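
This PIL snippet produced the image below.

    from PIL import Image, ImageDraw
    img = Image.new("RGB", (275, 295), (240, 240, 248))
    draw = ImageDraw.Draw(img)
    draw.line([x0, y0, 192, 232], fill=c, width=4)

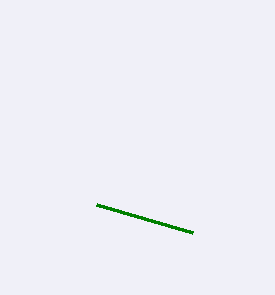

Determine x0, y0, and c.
x0 = 96
y0 = 204
c = 'green'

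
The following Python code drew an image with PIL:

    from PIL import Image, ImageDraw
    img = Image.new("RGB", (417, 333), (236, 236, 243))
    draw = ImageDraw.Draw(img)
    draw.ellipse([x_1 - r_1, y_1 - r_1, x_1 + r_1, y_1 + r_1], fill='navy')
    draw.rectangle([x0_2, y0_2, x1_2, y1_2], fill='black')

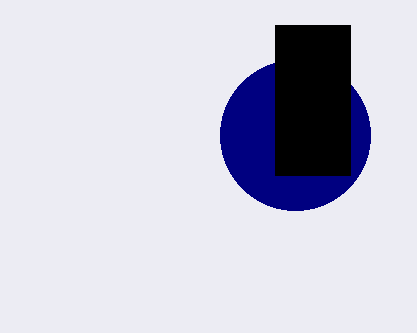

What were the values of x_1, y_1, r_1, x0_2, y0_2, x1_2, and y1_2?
x_1 = 295, y_1 = 135, r_1 = 75, x0_2 = 275, y0_2 = 25, x1_2 = 350, y1_2 = 175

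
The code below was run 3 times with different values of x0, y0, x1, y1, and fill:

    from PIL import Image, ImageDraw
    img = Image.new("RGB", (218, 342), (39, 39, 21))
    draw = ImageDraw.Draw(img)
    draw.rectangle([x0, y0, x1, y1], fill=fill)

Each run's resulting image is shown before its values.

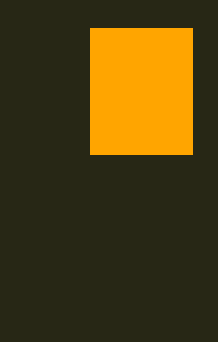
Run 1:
x0 = 90, y0 = 28, x1 = 192, y1 = 154, fill = 'orange'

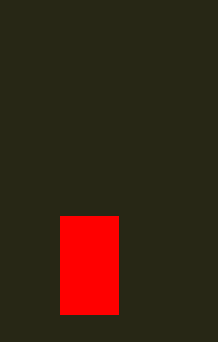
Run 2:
x0 = 60, y0 = 216, x1 = 118, y1 = 314, fill = 'red'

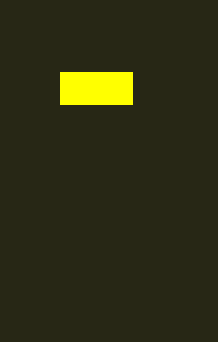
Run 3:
x0 = 60
y0 = 72
x1 = 132
y1 = 104
fill = 'yellow'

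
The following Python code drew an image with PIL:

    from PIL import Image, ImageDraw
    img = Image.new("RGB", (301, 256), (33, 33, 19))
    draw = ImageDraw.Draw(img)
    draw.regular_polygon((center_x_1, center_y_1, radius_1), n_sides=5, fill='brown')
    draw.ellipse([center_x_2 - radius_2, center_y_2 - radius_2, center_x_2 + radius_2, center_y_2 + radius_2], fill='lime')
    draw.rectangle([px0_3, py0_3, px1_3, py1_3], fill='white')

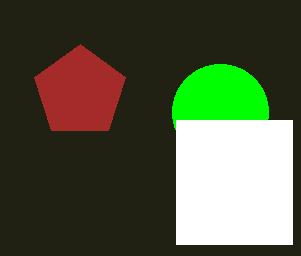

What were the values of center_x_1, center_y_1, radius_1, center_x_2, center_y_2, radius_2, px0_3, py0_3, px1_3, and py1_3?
center_x_1 = 80; center_y_1 = 92; radius_1 = 48; center_x_2 = 220; center_y_2 = 112; radius_2 = 48; px0_3 = 176; py0_3 = 120; px1_3 = 292; py1_3 = 244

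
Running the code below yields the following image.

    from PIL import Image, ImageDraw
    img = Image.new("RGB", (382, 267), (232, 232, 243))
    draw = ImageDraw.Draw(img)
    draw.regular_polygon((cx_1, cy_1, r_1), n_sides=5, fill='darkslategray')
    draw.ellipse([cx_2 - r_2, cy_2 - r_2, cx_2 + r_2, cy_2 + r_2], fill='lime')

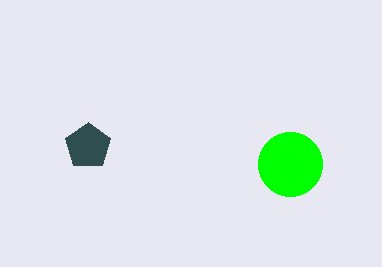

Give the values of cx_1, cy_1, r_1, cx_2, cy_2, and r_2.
cx_1 = 88; cy_1 = 146; r_1 = 24; cx_2 = 290; cy_2 = 164; r_2 = 32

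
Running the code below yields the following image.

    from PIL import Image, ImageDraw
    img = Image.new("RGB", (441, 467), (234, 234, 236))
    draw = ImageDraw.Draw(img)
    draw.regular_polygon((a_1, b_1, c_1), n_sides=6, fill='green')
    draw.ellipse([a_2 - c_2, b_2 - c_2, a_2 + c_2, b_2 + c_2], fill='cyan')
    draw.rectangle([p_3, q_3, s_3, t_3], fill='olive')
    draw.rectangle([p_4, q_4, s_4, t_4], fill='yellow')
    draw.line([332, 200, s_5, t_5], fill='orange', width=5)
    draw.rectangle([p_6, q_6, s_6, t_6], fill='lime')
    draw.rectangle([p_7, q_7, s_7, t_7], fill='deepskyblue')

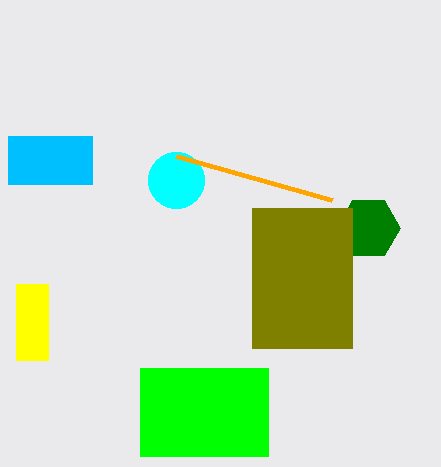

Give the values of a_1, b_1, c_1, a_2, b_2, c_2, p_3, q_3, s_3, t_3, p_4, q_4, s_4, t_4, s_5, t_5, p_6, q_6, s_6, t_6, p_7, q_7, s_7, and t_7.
a_1 = 368
b_1 = 228
c_1 = 32
a_2 = 176
b_2 = 180
c_2 = 28
p_3 = 252
q_3 = 208
s_3 = 352
t_3 = 348
p_4 = 16
q_4 = 284
s_4 = 48
t_4 = 360
s_5 = 176
t_5 = 156
p_6 = 140
q_6 = 368
s_6 = 268
t_6 = 456
p_7 = 8
q_7 = 136
s_7 = 92
t_7 = 184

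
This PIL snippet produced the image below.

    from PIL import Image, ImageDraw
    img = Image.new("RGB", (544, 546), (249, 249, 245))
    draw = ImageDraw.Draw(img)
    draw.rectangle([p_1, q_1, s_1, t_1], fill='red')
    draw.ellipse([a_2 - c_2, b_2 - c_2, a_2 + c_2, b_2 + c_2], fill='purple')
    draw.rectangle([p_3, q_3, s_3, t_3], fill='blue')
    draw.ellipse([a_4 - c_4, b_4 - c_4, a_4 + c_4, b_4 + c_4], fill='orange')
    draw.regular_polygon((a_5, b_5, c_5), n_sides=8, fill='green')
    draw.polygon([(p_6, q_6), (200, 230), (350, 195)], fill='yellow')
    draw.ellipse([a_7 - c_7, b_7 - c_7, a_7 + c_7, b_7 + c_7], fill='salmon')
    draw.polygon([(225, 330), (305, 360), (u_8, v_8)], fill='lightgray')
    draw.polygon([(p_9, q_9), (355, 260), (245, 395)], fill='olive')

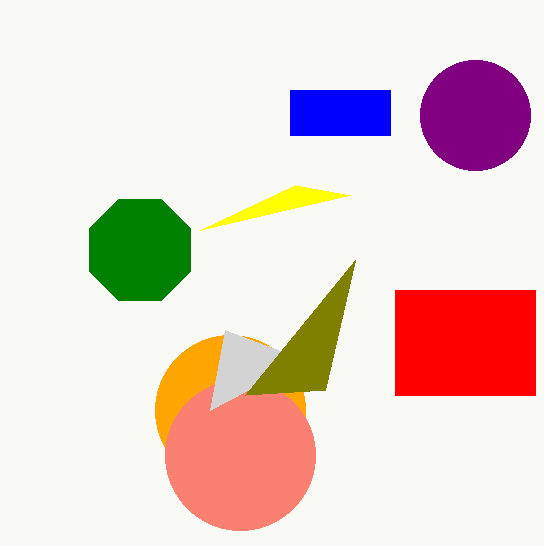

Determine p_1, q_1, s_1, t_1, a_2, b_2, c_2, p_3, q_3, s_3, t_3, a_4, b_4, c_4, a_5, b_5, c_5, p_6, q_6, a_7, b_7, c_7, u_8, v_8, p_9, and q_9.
p_1 = 395; q_1 = 290; s_1 = 535; t_1 = 395; a_2 = 475; b_2 = 115; c_2 = 55; p_3 = 290; q_3 = 90; s_3 = 390; t_3 = 135; a_4 = 230; b_4 = 410; c_4 = 75; a_5 = 140; b_5 = 250; c_5 = 55; p_6 = 295; q_6 = 185; a_7 = 240; b_7 = 455; c_7 = 75; u_8 = 210; v_8 = 410; p_9 = 325; q_9 = 390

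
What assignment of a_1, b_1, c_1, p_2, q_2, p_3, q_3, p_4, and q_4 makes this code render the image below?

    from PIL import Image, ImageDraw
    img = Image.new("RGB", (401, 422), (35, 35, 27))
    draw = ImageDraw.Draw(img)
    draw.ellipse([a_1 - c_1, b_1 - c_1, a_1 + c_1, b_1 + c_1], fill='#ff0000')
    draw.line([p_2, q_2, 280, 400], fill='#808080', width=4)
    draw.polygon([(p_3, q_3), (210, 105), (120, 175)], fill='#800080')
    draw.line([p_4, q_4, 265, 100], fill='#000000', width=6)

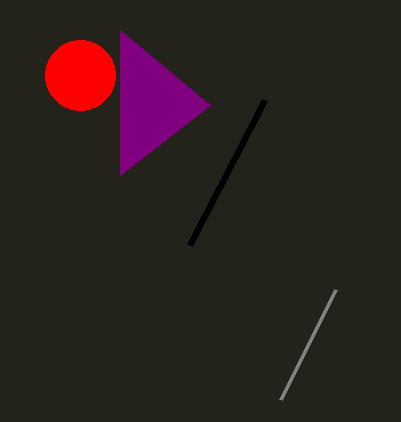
a_1 = 80, b_1 = 75, c_1 = 35, p_2 = 335, q_2 = 290, p_3 = 120, q_3 = 30, p_4 = 190, q_4 = 245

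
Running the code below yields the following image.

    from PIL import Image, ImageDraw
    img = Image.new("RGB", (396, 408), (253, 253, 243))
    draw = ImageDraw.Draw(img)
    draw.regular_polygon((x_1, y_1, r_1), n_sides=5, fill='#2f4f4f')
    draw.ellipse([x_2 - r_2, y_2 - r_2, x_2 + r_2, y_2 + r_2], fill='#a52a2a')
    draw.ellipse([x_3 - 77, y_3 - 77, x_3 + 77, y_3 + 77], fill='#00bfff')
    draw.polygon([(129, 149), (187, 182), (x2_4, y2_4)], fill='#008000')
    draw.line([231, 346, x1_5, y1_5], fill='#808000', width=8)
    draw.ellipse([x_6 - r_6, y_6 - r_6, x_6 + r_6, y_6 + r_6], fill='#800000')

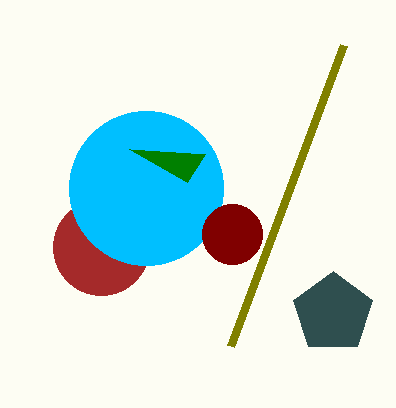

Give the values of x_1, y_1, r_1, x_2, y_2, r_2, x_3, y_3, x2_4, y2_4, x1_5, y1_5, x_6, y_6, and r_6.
x_1 = 333, y_1 = 313, r_1 = 42, x_2 = 101, y_2 = 247, r_2 = 48, x_3 = 146, y_3 = 188, x2_4 = 205, y2_4 = 154, x1_5 = 344, y1_5 = 45, x_6 = 232, y_6 = 234, r_6 = 30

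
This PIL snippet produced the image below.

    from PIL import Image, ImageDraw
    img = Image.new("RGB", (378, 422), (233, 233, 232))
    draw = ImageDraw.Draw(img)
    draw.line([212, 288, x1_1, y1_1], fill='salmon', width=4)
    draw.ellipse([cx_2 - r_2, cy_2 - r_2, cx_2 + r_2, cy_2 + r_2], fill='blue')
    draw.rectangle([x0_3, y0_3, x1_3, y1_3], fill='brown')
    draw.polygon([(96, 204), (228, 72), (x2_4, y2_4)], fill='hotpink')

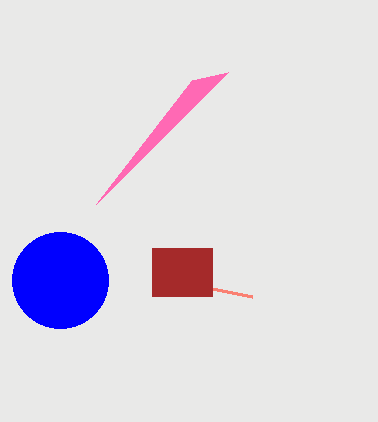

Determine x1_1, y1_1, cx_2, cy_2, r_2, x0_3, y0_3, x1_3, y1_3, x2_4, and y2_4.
x1_1 = 252
y1_1 = 296
cx_2 = 60
cy_2 = 280
r_2 = 48
x0_3 = 152
y0_3 = 248
x1_3 = 212
y1_3 = 296
x2_4 = 192
y2_4 = 80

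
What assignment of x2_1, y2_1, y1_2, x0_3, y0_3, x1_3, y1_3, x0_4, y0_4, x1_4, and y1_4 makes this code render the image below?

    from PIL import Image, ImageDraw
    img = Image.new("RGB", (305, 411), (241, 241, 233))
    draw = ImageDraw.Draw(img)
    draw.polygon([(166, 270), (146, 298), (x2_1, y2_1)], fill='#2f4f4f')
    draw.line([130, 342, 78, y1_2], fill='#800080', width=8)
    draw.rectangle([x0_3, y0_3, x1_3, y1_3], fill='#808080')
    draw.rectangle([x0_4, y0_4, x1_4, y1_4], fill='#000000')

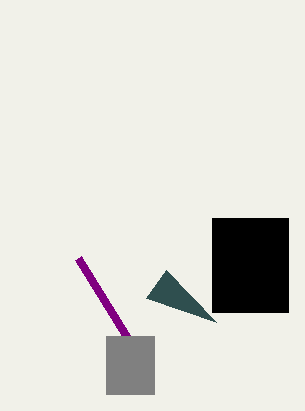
x2_1 = 216
y2_1 = 322
y1_2 = 258
x0_3 = 106
y0_3 = 336
x1_3 = 154
y1_3 = 394
x0_4 = 212
y0_4 = 218
x1_4 = 288
y1_4 = 312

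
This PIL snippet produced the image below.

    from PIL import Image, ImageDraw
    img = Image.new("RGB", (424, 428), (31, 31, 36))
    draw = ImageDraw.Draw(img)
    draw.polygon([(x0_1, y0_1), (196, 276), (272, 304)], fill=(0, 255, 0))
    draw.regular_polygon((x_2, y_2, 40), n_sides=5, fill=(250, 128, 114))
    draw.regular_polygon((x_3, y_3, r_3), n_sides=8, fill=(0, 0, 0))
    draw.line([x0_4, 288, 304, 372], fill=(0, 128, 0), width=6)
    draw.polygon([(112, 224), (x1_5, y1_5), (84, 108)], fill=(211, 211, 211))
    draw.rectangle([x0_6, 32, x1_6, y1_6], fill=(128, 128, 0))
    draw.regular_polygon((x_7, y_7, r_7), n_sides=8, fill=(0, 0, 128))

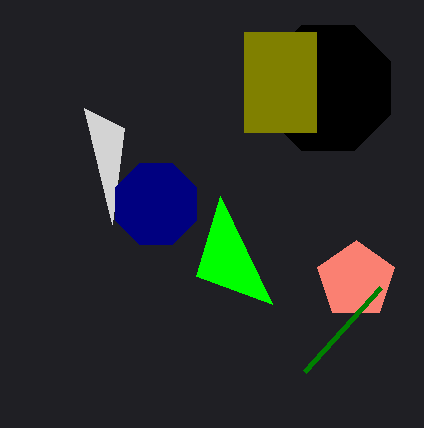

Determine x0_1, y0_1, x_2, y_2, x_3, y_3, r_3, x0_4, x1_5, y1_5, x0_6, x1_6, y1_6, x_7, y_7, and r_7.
x0_1 = 220; y0_1 = 196; x_2 = 356; y_2 = 280; x_3 = 328; y_3 = 88; r_3 = 68; x0_4 = 380; x1_5 = 124; y1_5 = 128; x0_6 = 244; x1_6 = 316; y1_6 = 132; x_7 = 156; y_7 = 204; r_7 = 44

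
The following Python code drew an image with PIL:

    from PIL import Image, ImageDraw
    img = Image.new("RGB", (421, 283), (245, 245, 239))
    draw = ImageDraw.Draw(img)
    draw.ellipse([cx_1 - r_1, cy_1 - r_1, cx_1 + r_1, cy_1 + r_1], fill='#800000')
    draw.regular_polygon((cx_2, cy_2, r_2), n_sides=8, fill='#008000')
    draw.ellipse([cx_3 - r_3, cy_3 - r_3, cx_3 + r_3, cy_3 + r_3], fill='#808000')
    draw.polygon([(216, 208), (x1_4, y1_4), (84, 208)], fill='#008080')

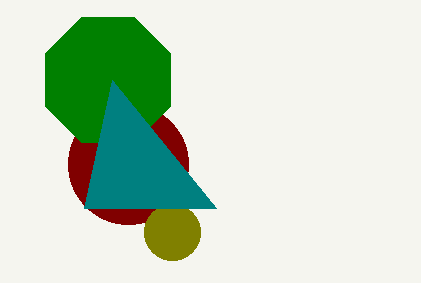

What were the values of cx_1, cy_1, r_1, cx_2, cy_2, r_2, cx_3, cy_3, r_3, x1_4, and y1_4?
cx_1 = 128
cy_1 = 164
r_1 = 60
cx_2 = 108
cy_2 = 80
r_2 = 68
cx_3 = 172
cy_3 = 232
r_3 = 28
x1_4 = 112
y1_4 = 80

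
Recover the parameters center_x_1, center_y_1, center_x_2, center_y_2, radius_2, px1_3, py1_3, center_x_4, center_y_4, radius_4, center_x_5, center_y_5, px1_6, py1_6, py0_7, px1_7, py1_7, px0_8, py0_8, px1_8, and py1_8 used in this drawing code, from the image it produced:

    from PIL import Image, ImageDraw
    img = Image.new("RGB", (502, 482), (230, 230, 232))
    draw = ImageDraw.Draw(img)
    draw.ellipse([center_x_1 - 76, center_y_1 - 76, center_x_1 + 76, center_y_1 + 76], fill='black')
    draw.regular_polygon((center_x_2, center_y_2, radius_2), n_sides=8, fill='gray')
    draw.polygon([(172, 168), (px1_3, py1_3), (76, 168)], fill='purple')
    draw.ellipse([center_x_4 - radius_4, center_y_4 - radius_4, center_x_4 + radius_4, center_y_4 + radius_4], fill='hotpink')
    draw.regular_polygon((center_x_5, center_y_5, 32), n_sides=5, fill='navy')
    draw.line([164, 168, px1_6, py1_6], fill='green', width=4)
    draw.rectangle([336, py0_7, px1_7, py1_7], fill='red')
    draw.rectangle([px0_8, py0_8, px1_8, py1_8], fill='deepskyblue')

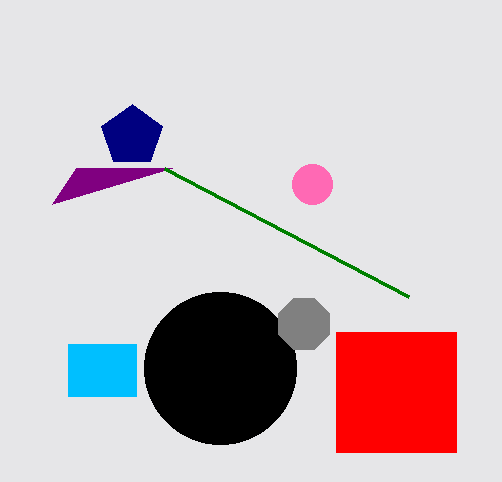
center_x_1 = 220, center_y_1 = 368, center_x_2 = 304, center_y_2 = 324, radius_2 = 28, px1_3 = 52, py1_3 = 204, center_x_4 = 312, center_y_4 = 184, radius_4 = 20, center_x_5 = 132, center_y_5 = 136, px1_6 = 408, py1_6 = 296, py0_7 = 332, px1_7 = 456, py1_7 = 452, px0_8 = 68, py0_8 = 344, px1_8 = 136, py1_8 = 396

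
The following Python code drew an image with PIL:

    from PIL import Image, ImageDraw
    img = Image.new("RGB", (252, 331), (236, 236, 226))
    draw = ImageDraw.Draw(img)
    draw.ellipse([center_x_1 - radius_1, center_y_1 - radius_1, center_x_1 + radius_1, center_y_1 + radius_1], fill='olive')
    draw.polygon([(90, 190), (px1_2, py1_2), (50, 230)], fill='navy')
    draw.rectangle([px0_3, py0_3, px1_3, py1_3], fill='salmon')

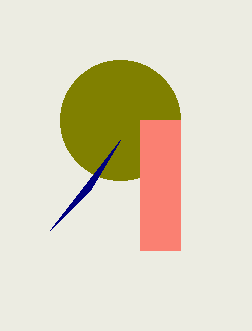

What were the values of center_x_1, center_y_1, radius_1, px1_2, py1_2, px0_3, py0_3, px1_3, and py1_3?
center_x_1 = 120; center_y_1 = 120; radius_1 = 60; px1_2 = 120; py1_2 = 140; px0_3 = 140; py0_3 = 120; px1_3 = 180; py1_3 = 250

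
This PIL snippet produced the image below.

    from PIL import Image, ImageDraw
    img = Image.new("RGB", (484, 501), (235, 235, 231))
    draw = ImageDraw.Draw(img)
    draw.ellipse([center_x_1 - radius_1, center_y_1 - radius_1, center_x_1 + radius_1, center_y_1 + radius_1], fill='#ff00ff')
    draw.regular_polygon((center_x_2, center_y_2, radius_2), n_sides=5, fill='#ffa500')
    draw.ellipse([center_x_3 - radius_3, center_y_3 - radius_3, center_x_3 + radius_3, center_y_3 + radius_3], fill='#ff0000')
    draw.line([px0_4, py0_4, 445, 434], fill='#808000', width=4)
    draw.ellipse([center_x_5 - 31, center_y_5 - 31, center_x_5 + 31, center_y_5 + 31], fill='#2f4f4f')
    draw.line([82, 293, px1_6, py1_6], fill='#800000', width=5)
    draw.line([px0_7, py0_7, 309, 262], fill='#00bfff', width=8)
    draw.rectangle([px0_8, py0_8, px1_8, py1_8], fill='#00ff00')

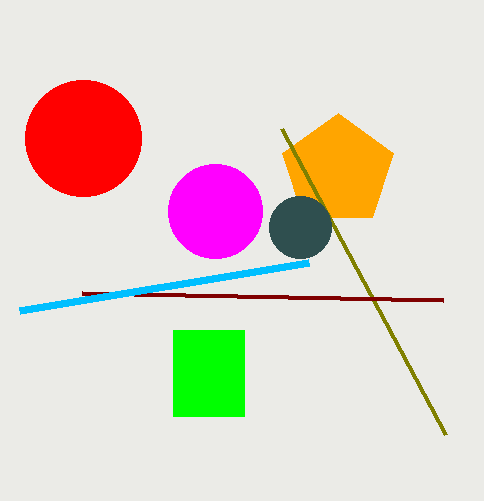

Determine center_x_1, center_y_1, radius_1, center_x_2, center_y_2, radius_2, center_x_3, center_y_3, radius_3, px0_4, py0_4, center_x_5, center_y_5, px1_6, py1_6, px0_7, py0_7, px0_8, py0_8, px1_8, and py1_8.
center_x_1 = 215
center_y_1 = 211
radius_1 = 47
center_x_2 = 338
center_y_2 = 171
radius_2 = 58
center_x_3 = 83
center_y_3 = 138
radius_3 = 58
px0_4 = 281
py0_4 = 128
center_x_5 = 300
center_y_5 = 227
px1_6 = 443
py1_6 = 300
px0_7 = 20
py0_7 = 310
px0_8 = 173
py0_8 = 330
px1_8 = 244
py1_8 = 416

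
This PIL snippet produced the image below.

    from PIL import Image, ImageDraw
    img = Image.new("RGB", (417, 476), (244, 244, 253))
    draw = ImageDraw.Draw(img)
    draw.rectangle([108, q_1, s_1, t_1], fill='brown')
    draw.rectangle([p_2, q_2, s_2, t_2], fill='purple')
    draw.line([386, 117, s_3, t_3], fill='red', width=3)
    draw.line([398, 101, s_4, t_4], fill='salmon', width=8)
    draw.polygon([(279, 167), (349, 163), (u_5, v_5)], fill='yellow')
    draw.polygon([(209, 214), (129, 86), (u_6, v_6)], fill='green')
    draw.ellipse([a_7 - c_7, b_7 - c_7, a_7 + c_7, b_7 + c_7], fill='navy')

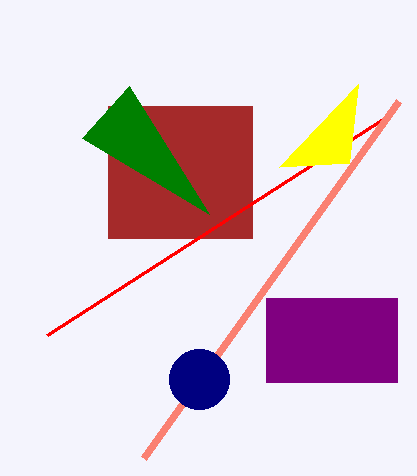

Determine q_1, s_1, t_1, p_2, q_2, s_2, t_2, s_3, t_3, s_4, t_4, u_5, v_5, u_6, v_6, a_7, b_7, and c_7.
q_1 = 106; s_1 = 252; t_1 = 238; p_2 = 266; q_2 = 298; s_2 = 397; t_2 = 382; s_3 = 47; t_3 = 335; s_4 = 143; t_4 = 458; u_5 = 358; v_5 = 84; u_6 = 82; v_6 = 138; a_7 = 199; b_7 = 379; c_7 = 30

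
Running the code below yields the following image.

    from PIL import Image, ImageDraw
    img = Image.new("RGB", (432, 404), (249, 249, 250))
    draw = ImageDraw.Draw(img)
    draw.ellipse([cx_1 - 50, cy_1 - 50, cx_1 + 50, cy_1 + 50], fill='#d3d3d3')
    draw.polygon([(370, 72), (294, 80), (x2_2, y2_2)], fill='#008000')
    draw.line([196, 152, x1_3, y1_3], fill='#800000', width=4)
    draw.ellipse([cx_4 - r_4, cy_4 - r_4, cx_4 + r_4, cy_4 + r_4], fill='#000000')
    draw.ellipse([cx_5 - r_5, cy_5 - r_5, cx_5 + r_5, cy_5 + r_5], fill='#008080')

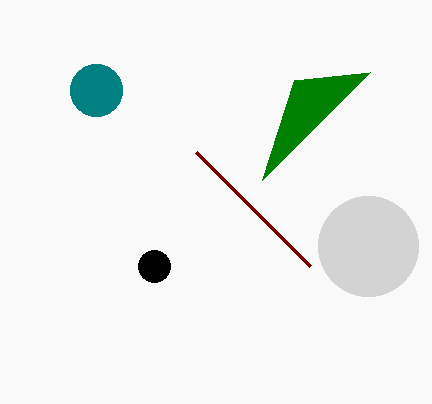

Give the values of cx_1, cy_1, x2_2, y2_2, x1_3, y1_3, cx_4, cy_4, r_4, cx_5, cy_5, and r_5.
cx_1 = 368
cy_1 = 246
x2_2 = 262
y2_2 = 180
x1_3 = 310
y1_3 = 266
cx_4 = 154
cy_4 = 266
r_4 = 16
cx_5 = 96
cy_5 = 90
r_5 = 26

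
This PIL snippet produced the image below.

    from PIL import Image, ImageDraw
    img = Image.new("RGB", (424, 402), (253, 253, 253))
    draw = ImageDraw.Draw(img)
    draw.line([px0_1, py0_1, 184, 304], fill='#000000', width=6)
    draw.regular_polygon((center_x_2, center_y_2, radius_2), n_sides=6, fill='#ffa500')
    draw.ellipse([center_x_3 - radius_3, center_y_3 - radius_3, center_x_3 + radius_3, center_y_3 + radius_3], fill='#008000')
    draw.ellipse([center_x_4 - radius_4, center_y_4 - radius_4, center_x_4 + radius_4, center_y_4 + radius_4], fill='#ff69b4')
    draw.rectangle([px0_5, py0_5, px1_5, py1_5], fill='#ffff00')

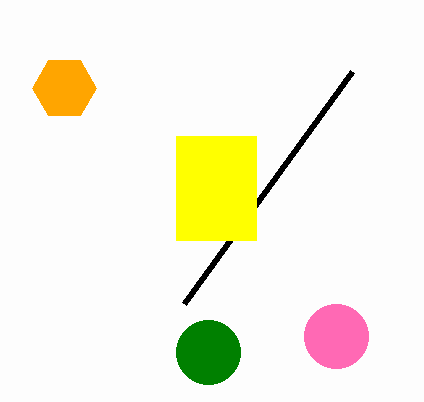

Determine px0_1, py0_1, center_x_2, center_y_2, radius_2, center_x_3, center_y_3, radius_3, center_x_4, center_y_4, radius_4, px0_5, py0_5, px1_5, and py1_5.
px0_1 = 352; py0_1 = 72; center_x_2 = 64; center_y_2 = 88; radius_2 = 32; center_x_3 = 208; center_y_3 = 352; radius_3 = 32; center_x_4 = 336; center_y_4 = 336; radius_4 = 32; px0_5 = 176; py0_5 = 136; px1_5 = 256; py1_5 = 240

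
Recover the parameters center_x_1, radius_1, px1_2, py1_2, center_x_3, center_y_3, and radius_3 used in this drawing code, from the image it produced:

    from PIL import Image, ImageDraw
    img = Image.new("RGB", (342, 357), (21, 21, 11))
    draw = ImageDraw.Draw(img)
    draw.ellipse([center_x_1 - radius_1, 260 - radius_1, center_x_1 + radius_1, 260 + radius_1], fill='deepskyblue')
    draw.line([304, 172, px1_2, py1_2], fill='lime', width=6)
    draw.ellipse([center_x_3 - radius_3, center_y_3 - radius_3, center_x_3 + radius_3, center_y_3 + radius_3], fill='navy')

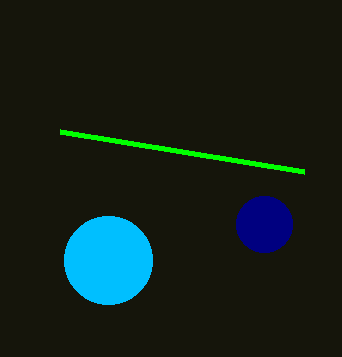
center_x_1 = 108
radius_1 = 44
px1_2 = 60
py1_2 = 132
center_x_3 = 264
center_y_3 = 224
radius_3 = 28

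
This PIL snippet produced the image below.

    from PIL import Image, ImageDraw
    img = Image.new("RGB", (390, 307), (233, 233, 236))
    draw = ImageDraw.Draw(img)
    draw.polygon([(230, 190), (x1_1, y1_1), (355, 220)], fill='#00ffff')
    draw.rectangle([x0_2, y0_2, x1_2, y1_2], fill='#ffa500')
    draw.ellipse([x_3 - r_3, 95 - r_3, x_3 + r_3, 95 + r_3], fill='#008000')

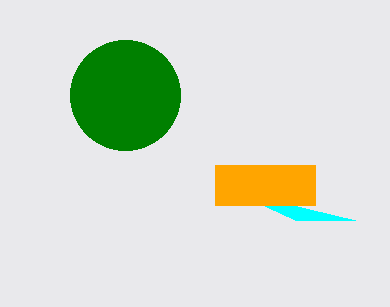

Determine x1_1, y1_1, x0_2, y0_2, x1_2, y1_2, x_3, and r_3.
x1_1 = 295, y1_1 = 220, x0_2 = 215, y0_2 = 165, x1_2 = 315, y1_2 = 205, x_3 = 125, r_3 = 55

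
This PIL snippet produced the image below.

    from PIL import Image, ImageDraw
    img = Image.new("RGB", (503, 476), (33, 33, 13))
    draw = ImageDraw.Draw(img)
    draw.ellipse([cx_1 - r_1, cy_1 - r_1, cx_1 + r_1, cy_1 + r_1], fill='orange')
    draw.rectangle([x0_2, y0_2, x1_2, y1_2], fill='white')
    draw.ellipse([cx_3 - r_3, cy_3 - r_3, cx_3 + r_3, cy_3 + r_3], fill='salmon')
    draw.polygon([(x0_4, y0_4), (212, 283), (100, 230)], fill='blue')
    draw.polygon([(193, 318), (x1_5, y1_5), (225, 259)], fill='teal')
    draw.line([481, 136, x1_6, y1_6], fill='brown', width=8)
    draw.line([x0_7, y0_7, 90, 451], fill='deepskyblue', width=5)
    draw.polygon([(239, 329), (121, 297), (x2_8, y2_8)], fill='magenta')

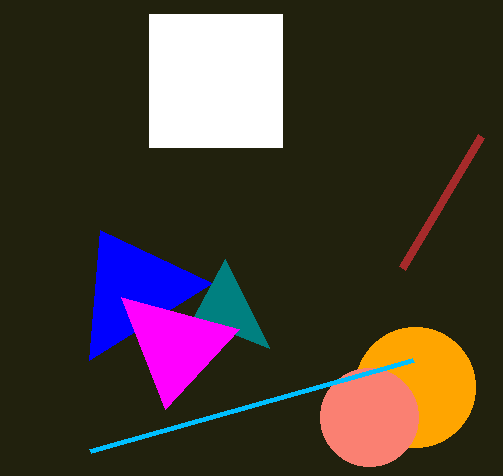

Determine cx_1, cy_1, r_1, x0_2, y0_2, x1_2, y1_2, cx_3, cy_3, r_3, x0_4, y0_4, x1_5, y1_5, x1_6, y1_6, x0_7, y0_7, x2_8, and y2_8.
cx_1 = 415, cy_1 = 387, r_1 = 60, x0_2 = 149, y0_2 = 14, x1_2 = 282, y1_2 = 147, cx_3 = 369, cy_3 = 417, r_3 = 49, x0_4 = 89, y0_4 = 360, x1_5 = 269, y1_5 = 348, x1_6 = 402, y1_6 = 268, x0_7 = 413, y0_7 = 360, x2_8 = 165, y2_8 = 409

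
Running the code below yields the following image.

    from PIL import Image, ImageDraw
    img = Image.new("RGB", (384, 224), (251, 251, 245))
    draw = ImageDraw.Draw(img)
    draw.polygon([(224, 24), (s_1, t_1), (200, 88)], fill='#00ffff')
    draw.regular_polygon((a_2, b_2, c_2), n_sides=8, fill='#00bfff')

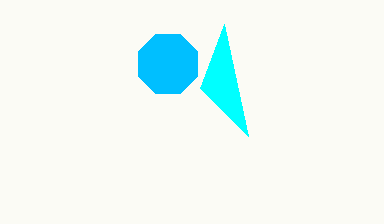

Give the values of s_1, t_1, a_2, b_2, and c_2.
s_1 = 248, t_1 = 136, a_2 = 168, b_2 = 64, c_2 = 32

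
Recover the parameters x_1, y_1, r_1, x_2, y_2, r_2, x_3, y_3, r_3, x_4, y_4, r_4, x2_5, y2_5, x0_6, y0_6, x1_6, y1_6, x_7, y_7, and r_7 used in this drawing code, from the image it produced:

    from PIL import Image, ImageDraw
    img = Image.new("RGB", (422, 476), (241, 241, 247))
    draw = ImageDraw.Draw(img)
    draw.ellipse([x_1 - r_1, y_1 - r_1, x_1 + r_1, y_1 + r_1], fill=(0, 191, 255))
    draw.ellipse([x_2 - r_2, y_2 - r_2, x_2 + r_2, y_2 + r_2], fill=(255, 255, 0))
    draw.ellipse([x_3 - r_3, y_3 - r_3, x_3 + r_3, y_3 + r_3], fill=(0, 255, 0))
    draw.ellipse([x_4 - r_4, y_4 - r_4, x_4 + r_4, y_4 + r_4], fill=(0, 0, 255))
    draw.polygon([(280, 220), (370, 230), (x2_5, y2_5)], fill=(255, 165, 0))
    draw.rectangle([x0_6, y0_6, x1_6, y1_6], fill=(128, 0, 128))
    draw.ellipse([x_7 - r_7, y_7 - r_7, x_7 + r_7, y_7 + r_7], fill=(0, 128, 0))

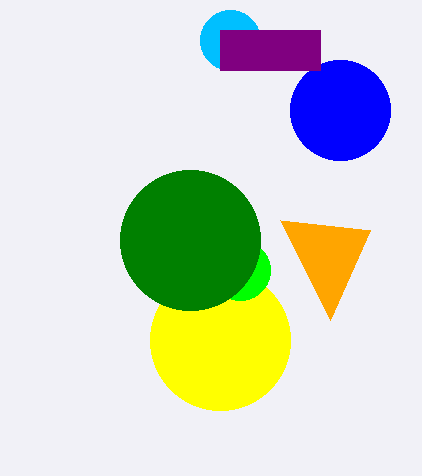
x_1 = 230, y_1 = 40, r_1 = 30, x_2 = 220, y_2 = 340, r_2 = 70, x_3 = 240, y_3 = 270, r_3 = 30, x_4 = 340, y_4 = 110, r_4 = 50, x2_5 = 330, y2_5 = 320, x0_6 = 220, y0_6 = 30, x1_6 = 320, y1_6 = 70, x_7 = 190, y_7 = 240, r_7 = 70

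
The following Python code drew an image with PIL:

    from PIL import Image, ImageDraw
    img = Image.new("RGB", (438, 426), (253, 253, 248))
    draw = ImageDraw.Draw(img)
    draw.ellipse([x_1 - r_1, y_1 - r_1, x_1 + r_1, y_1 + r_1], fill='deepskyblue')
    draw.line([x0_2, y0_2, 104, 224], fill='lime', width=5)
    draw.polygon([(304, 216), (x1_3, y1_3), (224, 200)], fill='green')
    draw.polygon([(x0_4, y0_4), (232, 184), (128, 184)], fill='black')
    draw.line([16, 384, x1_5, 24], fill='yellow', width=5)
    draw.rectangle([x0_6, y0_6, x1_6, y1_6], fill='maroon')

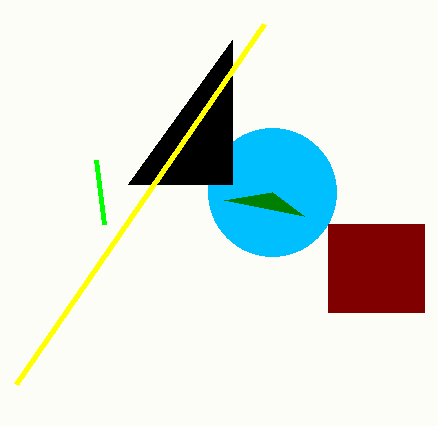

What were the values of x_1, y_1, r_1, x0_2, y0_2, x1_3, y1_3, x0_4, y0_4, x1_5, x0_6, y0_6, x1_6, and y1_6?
x_1 = 272; y_1 = 192; r_1 = 64; x0_2 = 96; y0_2 = 160; x1_3 = 272; y1_3 = 192; x0_4 = 232; y0_4 = 40; x1_5 = 264; x0_6 = 328; y0_6 = 224; x1_6 = 424; y1_6 = 312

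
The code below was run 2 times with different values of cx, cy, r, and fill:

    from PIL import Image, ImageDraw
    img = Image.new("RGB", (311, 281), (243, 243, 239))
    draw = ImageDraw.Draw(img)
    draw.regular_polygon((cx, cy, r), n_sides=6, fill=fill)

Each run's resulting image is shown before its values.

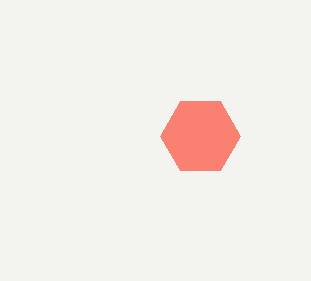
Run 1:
cx = 200, cy = 136, r = 40, fill = 'salmon'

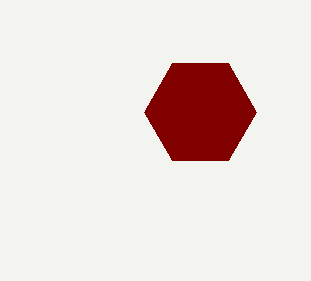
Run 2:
cx = 200
cy = 112
r = 56
fill = 'maroon'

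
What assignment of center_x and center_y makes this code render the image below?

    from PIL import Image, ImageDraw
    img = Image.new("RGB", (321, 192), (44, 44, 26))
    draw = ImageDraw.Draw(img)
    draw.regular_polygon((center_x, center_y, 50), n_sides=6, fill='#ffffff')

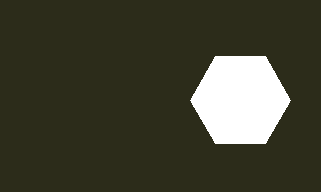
center_x = 240; center_y = 100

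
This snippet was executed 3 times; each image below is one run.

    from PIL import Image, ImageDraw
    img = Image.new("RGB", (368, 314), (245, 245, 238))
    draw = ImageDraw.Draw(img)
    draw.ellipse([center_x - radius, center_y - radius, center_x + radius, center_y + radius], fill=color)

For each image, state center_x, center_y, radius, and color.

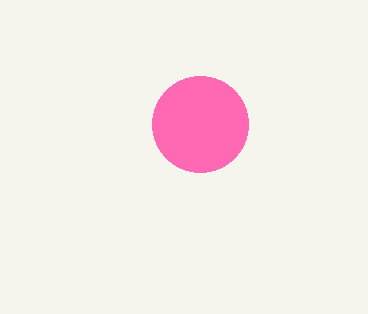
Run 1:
center_x = 200, center_y = 124, radius = 48, color = 'hotpink'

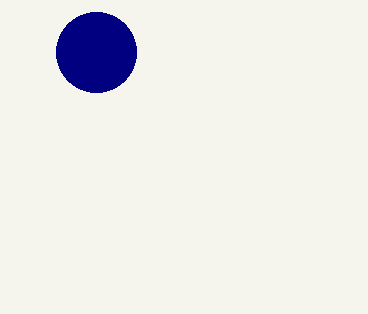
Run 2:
center_x = 96
center_y = 52
radius = 40
color = 'navy'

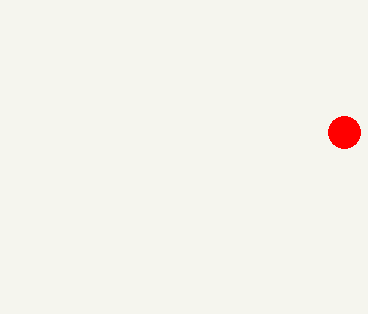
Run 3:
center_x = 344, center_y = 132, radius = 16, color = 'red'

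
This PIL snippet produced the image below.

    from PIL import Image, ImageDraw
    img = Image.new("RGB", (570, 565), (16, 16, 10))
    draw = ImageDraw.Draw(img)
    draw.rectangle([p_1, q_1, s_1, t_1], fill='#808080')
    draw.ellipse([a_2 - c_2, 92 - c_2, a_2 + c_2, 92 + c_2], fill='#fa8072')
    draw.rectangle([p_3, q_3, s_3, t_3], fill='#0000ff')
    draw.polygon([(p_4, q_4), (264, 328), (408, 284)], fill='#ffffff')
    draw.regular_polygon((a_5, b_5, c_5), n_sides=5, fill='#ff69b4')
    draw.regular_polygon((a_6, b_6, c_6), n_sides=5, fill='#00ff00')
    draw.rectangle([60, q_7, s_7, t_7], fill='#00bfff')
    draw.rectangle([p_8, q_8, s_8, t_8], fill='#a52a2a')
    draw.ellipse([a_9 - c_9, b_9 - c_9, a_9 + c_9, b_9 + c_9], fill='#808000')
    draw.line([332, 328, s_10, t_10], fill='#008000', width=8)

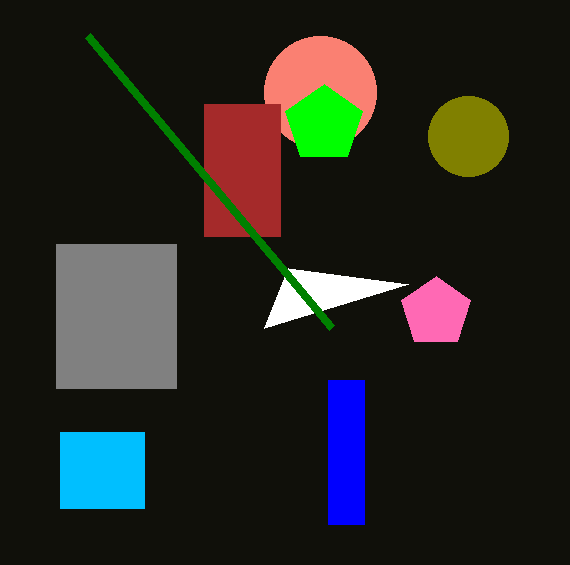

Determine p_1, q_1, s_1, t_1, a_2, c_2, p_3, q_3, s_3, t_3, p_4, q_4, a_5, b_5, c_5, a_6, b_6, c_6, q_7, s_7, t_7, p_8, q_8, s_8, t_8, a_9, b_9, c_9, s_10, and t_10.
p_1 = 56; q_1 = 244; s_1 = 176; t_1 = 388; a_2 = 320; c_2 = 56; p_3 = 328; q_3 = 380; s_3 = 364; t_3 = 524; p_4 = 288; q_4 = 268; a_5 = 436; b_5 = 312; c_5 = 36; a_6 = 324; b_6 = 124; c_6 = 40; q_7 = 432; s_7 = 144; t_7 = 508; p_8 = 204; q_8 = 104; s_8 = 280; t_8 = 236; a_9 = 468; b_9 = 136; c_9 = 40; s_10 = 88; t_10 = 36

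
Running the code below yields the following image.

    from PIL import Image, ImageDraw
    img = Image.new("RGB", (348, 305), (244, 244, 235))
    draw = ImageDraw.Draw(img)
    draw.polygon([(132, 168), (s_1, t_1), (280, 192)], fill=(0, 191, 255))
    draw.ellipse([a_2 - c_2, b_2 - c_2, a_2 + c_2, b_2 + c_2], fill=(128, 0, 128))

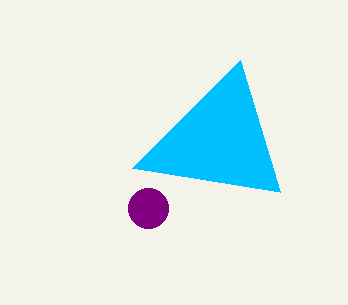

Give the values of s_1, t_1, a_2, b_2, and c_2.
s_1 = 240, t_1 = 60, a_2 = 148, b_2 = 208, c_2 = 20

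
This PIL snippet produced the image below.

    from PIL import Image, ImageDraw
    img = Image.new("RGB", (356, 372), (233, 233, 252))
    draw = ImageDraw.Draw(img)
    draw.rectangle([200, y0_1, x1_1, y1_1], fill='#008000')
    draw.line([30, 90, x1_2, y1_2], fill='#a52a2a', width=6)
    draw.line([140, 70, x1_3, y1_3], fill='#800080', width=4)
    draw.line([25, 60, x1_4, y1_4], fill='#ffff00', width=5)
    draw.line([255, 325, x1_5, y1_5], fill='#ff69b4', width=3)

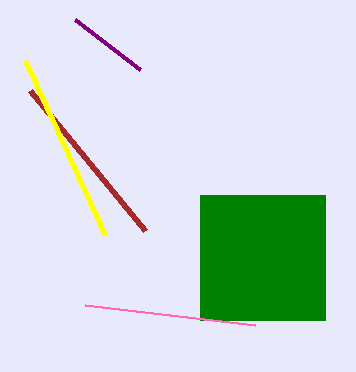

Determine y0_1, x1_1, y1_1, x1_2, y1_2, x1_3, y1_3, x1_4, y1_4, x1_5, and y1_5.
y0_1 = 195; x1_1 = 325; y1_1 = 320; x1_2 = 145; y1_2 = 230; x1_3 = 75; y1_3 = 20; x1_4 = 105; y1_4 = 235; x1_5 = 85; y1_5 = 305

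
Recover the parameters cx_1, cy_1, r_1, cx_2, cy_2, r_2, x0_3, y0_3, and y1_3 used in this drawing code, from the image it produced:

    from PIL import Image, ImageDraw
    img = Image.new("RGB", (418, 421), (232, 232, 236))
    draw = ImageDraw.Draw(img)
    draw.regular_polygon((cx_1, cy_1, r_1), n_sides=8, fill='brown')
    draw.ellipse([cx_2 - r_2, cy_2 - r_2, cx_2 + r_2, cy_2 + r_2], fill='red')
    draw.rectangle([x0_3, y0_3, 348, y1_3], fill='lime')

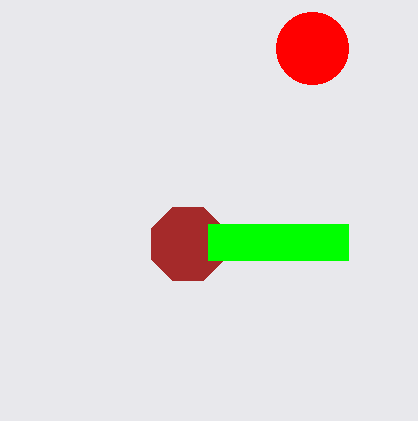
cx_1 = 188, cy_1 = 244, r_1 = 40, cx_2 = 312, cy_2 = 48, r_2 = 36, x0_3 = 208, y0_3 = 224, y1_3 = 260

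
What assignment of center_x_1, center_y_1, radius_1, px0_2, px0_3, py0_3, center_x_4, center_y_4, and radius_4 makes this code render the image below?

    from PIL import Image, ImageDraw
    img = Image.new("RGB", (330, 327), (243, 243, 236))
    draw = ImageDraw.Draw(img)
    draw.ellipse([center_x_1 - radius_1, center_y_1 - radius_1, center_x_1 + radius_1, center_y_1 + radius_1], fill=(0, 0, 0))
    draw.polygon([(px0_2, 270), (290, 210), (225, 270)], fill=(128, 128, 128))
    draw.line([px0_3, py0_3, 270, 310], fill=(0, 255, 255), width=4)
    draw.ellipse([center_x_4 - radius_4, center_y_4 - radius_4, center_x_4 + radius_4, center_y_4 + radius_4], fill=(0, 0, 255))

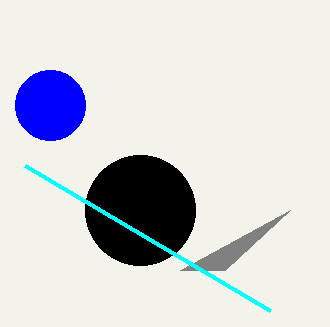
center_x_1 = 140; center_y_1 = 210; radius_1 = 55; px0_2 = 180; px0_3 = 25; py0_3 = 165; center_x_4 = 50; center_y_4 = 105; radius_4 = 35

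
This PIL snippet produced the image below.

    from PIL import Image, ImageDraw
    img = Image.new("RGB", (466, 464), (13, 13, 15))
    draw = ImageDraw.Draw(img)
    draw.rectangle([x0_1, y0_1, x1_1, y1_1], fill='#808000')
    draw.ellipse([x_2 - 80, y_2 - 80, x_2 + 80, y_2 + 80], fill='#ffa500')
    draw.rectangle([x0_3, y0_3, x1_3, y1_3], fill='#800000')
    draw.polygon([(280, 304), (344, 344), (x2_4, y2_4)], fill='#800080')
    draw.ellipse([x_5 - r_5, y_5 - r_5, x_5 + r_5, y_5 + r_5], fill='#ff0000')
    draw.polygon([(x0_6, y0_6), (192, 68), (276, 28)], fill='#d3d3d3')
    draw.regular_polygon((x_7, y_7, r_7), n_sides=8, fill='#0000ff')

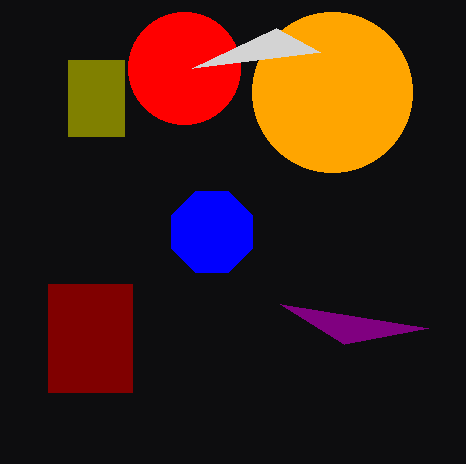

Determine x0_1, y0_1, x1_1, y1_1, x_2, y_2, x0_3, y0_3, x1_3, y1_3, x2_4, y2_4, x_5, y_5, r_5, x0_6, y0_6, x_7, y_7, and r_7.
x0_1 = 68, y0_1 = 60, x1_1 = 124, y1_1 = 136, x_2 = 332, y_2 = 92, x0_3 = 48, y0_3 = 284, x1_3 = 132, y1_3 = 392, x2_4 = 428, y2_4 = 328, x_5 = 184, y_5 = 68, r_5 = 56, x0_6 = 320, y0_6 = 52, x_7 = 212, y_7 = 232, r_7 = 44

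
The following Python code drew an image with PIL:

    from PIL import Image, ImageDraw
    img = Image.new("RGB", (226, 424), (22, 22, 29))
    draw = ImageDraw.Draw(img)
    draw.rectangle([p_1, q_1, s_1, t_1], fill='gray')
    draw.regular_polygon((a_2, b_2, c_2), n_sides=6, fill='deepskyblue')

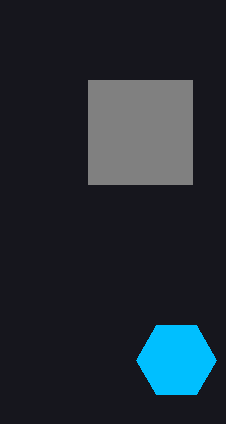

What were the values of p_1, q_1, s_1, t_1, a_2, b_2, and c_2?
p_1 = 88, q_1 = 80, s_1 = 192, t_1 = 184, a_2 = 176, b_2 = 360, c_2 = 40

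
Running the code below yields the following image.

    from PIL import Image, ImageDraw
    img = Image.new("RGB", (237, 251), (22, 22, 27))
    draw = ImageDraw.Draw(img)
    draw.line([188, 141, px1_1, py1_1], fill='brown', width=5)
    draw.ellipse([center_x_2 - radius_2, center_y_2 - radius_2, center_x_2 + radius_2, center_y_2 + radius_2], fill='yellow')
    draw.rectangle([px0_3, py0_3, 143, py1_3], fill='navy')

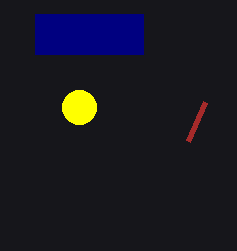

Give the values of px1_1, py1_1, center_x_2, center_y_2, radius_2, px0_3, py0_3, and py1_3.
px1_1 = 205
py1_1 = 102
center_x_2 = 79
center_y_2 = 107
radius_2 = 17
px0_3 = 35
py0_3 = 14
py1_3 = 54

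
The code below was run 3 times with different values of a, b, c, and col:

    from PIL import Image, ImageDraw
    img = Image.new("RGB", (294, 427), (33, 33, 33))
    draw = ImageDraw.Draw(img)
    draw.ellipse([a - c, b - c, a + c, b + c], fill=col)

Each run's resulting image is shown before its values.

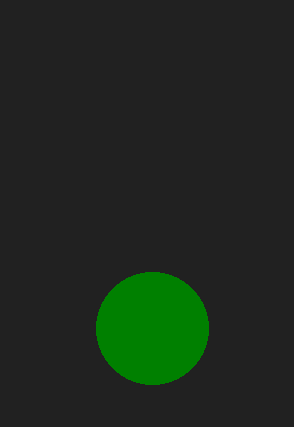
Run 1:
a = 152, b = 328, c = 56, col = 'green'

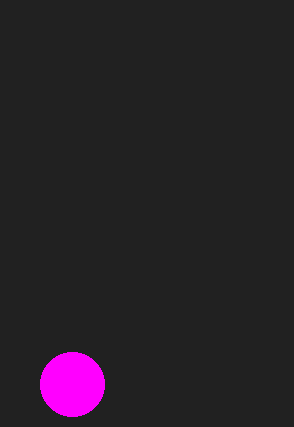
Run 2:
a = 72
b = 384
c = 32
col = 'magenta'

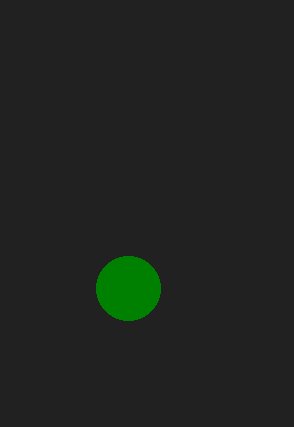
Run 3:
a = 128, b = 288, c = 32, col = 'green'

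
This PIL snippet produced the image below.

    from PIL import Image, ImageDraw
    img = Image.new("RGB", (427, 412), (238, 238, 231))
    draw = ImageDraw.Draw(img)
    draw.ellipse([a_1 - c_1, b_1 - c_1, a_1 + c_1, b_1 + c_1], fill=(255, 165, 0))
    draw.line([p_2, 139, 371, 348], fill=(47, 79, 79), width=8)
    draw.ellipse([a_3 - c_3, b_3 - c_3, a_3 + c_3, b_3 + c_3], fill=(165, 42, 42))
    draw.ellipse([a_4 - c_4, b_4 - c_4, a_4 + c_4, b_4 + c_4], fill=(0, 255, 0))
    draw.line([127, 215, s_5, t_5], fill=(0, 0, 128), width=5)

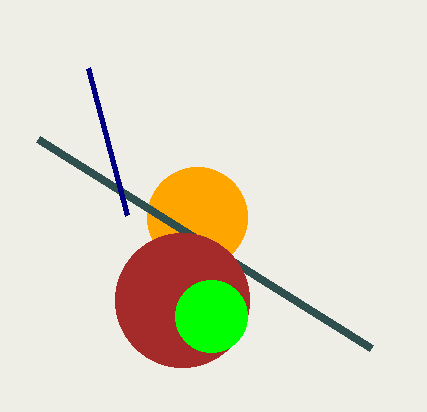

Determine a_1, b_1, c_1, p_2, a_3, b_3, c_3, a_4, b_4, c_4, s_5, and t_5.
a_1 = 197
b_1 = 217
c_1 = 50
p_2 = 38
a_3 = 182
b_3 = 300
c_3 = 67
a_4 = 211
b_4 = 316
c_4 = 36
s_5 = 88
t_5 = 68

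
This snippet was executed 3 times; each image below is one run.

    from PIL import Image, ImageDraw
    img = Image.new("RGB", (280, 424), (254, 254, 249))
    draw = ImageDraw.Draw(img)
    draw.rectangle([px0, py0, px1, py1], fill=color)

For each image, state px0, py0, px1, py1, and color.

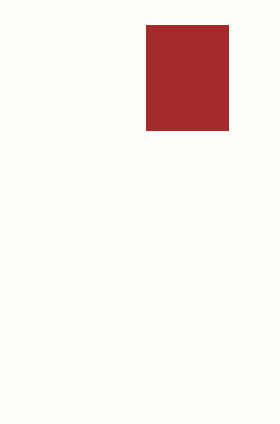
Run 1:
px0 = 146, py0 = 25, px1 = 228, py1 = 130, color = 'brown'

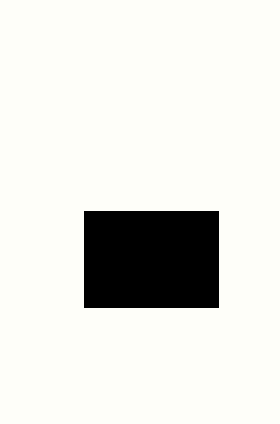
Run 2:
px0 = 84
py0 = 211
px1 = 218
py1 = 307
color = 'black'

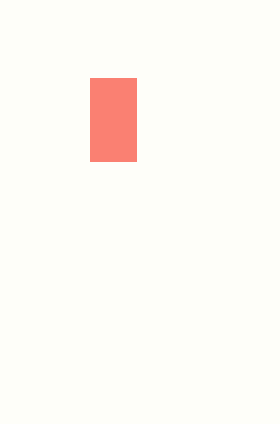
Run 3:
px0 = 90, py0 = 78, px1 = 136, py1 = 161, color = 'salmon'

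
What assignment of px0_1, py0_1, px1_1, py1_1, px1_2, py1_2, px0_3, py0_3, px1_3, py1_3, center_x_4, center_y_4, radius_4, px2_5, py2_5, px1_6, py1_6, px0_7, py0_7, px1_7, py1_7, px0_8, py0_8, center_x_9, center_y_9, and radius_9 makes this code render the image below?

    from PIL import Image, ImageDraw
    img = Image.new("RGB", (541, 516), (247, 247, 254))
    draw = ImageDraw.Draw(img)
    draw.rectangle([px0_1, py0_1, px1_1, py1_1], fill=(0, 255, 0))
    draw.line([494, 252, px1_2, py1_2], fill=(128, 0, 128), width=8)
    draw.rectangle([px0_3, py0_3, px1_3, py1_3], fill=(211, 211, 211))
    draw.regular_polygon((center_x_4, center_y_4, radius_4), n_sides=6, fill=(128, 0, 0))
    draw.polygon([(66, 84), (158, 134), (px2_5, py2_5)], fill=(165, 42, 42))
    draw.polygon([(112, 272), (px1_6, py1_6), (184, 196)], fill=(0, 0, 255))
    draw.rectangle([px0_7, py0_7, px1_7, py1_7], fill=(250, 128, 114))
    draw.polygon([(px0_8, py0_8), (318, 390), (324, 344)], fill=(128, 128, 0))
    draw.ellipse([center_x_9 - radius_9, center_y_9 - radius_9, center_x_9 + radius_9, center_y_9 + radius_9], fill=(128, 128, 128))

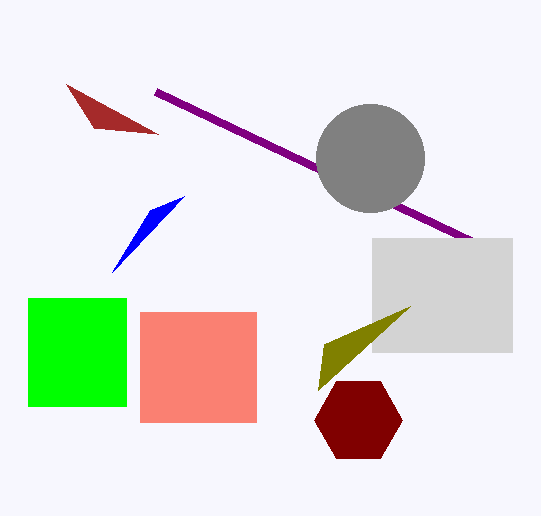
px0_1 = 28
py0_1 = 298
px1_1 = 126
py1_1 = 406
px1_2 = 156
py1_2 = 92
px0_3 = 372
py0_3 = 238
px1_3 = 512
py1_3 = 352
center_x_4 = 358
center_y_4 = 420
radius_4 = 44
px2_5 = 94
py2_5 = 128
px1_6 = 150
py1_6 = 210
px0_7 = 140
py0_7 = 312
px1_7 = 256
py1_7 = 422
px0_8 = 410
py0_8 = 306
center_x_9 = 370
center_y_9 = 158
radius_9 = 54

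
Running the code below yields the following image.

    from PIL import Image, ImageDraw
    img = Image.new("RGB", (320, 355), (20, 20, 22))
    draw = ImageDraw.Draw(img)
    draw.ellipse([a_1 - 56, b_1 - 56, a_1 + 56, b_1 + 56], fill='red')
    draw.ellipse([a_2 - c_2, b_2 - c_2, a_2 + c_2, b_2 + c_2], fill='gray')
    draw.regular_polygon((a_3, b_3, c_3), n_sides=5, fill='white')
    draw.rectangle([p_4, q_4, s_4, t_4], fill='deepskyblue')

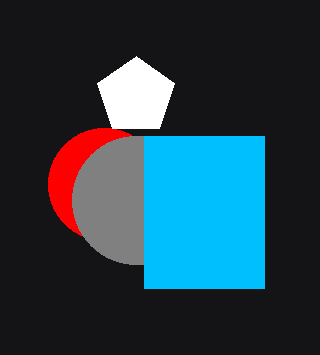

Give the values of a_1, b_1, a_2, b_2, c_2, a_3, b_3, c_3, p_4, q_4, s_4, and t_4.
a_1 = 104; b_1 = 184; a_2 = 136; b_2 = 200; c_2 = 64; a_3 = 136; b_3 = 96; c_3 = 40; p_4 = 144; q_4 = 136; s_4 = 264; t_4 = 288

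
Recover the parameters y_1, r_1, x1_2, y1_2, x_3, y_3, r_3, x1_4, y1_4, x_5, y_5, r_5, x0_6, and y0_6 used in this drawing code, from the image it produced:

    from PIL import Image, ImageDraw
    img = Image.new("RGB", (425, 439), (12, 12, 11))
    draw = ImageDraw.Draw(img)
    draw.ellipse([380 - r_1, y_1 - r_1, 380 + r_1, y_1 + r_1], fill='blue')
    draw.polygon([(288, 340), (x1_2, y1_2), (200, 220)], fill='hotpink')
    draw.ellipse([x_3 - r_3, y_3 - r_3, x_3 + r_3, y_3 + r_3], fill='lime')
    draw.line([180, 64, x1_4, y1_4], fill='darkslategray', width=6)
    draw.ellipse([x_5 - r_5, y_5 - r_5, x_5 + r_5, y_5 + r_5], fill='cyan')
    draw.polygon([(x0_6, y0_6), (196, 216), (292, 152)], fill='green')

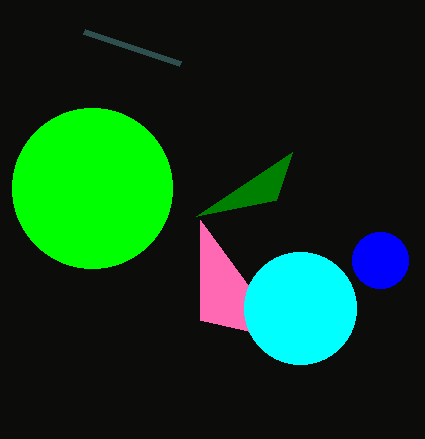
y_1 = 260; r_1 = 28; x1_2 = 200; y1_2 = 320; x_3 = 92; y_3 = 188; r_3 = 80; x1_4 = 84; y1_4 = 32; x_5 = 300; y_5 = 308; r_5 = 56; x0_6 = 276; y0_6 = 200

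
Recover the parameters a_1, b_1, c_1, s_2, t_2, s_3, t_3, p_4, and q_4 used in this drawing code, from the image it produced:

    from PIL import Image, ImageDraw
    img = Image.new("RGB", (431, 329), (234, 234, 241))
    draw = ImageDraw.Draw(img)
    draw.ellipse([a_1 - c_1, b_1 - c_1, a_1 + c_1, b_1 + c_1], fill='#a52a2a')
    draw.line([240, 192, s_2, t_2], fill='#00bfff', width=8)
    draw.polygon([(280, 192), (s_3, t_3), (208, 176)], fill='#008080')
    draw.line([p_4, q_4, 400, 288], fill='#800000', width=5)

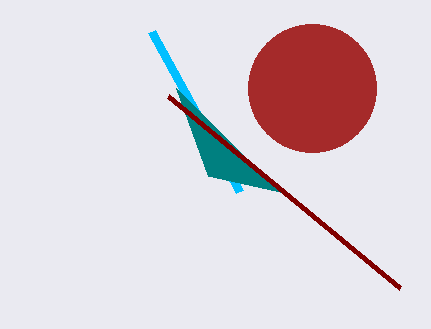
a_1 = 312
b_1 = 88
c_1 = 64
s_2 = 152
t_2 = 32
s_3 = 176
t_3 = 88
p_4 = 168
q_4 = 96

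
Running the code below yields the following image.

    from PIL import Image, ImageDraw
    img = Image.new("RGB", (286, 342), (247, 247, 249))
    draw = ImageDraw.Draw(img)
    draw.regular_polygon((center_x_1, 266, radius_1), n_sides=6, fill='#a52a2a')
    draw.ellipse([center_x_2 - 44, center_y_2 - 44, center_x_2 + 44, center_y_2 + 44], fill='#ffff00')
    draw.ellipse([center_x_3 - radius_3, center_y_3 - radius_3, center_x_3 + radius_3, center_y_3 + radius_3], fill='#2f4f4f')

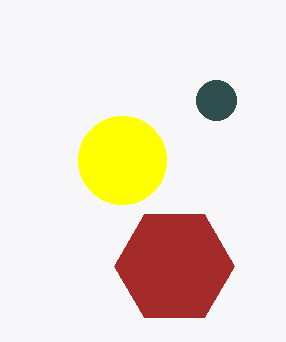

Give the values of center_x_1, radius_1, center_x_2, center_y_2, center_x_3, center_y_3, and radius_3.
center_x_1 = 174, radius_1 = 60, center_x_2 = 122, center_y_2 = 160, center_x_3 = 216, center_y_3 = 100, radius_3 = 20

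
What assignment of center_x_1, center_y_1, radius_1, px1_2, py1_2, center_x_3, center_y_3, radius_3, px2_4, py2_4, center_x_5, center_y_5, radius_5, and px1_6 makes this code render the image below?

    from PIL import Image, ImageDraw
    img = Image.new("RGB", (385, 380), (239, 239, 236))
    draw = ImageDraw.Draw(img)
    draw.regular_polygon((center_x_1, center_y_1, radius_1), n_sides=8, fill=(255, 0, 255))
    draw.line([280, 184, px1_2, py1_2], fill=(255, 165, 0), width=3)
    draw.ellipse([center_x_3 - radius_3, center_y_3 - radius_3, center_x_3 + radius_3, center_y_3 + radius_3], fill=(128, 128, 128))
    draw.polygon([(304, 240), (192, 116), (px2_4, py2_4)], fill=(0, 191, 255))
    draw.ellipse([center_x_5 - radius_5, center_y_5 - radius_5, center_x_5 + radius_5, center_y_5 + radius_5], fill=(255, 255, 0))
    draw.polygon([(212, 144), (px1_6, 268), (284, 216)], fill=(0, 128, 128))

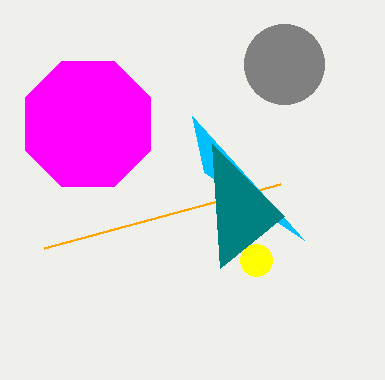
center_x_1 = 88
center_y_1 = 124
radius_1 = 68
px1_2 = 44
py1_2 = 248
center_x_3 = 284
center_y_3 = 64
radius_3 = 40
px2_4 = 204
py2_4 = 172
center_x_5 = 256
center_y_5 = 260
radius_5 = 16
px1_6 = 220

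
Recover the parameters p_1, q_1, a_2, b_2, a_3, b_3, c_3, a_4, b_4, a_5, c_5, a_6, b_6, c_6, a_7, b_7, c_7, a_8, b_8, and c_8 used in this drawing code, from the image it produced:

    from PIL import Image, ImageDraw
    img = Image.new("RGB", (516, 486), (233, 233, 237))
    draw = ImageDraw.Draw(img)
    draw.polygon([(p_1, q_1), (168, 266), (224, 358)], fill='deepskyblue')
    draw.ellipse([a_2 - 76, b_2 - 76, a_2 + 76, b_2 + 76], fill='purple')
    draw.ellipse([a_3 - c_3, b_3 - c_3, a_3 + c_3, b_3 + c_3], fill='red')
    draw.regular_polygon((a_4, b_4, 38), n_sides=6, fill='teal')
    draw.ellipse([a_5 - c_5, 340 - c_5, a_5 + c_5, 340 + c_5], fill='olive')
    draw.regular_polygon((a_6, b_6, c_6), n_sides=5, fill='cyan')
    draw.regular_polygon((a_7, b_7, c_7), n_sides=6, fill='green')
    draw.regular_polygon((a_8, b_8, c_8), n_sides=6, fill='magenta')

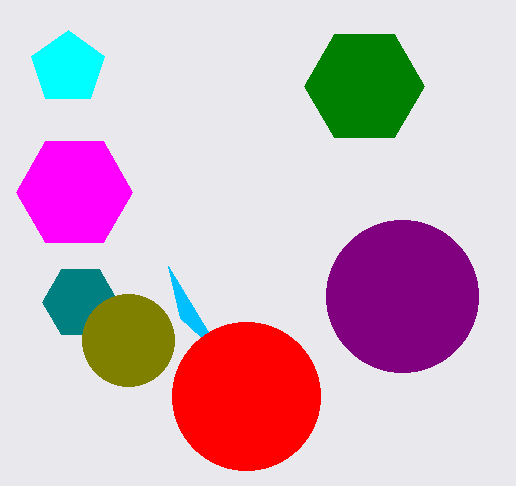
p_1 = 180, q_1 = 318, a_2 = 402, b_2 = 296, a_3 = 246, b_3 = 396, c_3 = 74, a_4 = 80, b_4 = 302, a_5 = 128, c_5 = 46, a_6 = 68, b_6 = 68, c_6 = 38, a_7 = 364, b_7 = 86, c_7 = 60, a_8 = 74, b_8 = 192, c_8 = 58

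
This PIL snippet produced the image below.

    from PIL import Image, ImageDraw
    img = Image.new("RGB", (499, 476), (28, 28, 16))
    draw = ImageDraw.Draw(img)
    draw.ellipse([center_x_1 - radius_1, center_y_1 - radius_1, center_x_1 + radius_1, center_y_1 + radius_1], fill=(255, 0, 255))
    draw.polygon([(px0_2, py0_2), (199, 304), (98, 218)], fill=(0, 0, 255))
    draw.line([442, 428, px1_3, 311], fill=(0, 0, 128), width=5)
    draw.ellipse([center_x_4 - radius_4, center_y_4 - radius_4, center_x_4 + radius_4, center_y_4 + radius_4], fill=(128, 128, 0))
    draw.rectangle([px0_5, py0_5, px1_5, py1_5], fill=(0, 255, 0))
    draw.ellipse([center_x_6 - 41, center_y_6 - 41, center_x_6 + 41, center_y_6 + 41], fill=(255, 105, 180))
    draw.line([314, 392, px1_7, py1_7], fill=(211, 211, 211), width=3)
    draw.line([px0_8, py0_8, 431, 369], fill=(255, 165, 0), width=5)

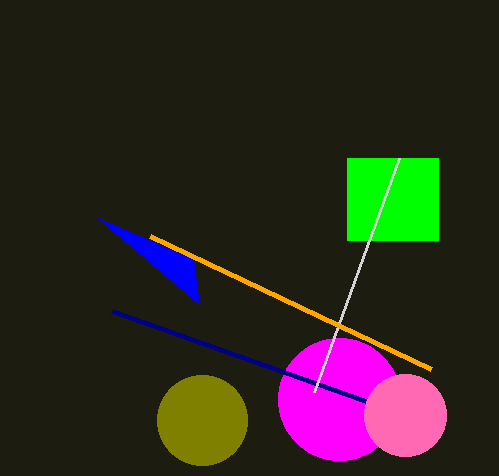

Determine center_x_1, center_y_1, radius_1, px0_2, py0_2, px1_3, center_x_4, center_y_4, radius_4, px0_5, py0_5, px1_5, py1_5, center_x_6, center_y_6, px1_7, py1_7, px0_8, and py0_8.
center_x_1 = 339, center_y_1 = 399, radius_1 = 61, px0_2 = 193, py0_2 = 259, px1_3 = 112, center_x_4 = 202, center_y_4 = 420, radius_4 = 45, px0_5 = 347, py0_5 = 158, px1_5 = 438, py1_5 = 240, center_x_6 = 405, center_y_6 = 415, px1_7 = 399, py1_7 = 158, px0_8 = 150, py0_8 = 236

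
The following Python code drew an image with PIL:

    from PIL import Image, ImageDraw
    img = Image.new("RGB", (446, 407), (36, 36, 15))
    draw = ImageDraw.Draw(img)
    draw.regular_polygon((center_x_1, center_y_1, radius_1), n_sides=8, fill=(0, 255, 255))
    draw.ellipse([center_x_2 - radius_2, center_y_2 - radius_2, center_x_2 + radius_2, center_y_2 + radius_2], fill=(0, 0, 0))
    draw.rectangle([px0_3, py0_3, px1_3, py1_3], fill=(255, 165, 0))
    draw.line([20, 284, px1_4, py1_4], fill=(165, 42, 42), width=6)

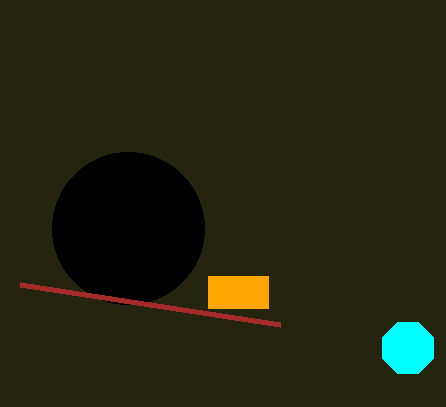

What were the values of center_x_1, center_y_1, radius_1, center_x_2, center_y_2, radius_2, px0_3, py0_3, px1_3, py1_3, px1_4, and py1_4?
center_x_1 = 408; center_y_1 = 348; radius_1 = 28; center_x_2 = 128; center_y_2 = 228; radius_2 = 76; px0_3 = 208; py0_3 = 276; px1_3 = 268; py1_3 = 308; px1_4 = 280; py1_4 = 324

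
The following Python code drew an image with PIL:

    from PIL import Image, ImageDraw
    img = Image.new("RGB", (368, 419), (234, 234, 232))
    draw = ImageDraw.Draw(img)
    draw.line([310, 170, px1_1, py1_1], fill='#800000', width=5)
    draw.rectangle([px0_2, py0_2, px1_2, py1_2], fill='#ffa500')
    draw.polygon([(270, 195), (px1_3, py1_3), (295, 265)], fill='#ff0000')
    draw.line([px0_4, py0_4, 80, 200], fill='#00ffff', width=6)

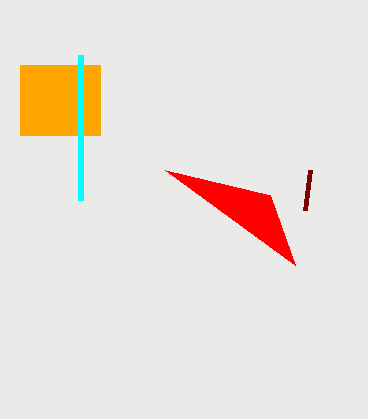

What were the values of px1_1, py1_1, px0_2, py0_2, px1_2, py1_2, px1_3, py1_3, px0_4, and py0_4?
px1_1 = 305, py1_1 = 210, px0_2 = 20, py0_2 = 65, px1_2 = 100, py1_2 = 135, px1_3 = 165, py1_3 = 170, px0_4 = 80, py0_4 = 55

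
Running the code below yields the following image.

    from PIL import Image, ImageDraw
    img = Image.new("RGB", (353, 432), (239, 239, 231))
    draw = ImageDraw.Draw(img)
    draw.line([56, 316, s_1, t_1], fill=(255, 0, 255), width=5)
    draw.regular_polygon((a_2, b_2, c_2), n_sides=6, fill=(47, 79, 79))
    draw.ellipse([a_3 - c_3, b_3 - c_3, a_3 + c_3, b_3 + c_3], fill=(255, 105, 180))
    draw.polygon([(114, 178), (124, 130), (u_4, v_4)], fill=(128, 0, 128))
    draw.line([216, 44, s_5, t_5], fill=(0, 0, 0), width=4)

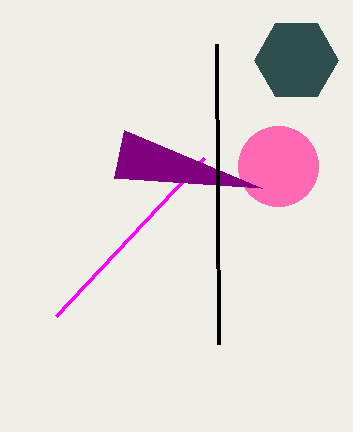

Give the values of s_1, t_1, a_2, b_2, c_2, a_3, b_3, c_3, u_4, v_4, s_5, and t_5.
s_1 = 204; t_1 = 158; a_2 = 296; b_2 = 60; c_2 = 42; a_3 = 278; b_3 = 166; c_3 = 40; u_4 = 262; v_4 = 188; s_5 = 218; t_5 = 344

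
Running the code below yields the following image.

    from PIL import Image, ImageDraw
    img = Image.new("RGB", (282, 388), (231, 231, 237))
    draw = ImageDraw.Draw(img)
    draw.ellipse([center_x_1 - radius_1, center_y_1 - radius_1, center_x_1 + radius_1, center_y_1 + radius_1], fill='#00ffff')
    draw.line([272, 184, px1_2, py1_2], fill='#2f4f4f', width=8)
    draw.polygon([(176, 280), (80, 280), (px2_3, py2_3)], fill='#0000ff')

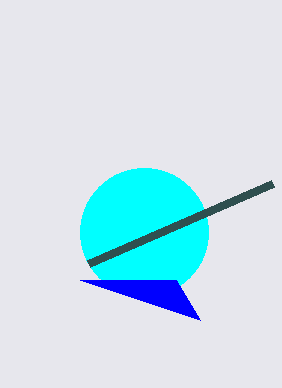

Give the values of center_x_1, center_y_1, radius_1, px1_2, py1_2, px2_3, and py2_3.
center_x_1 = 144
center_y_1 = 232
radius_1 = 64
px1_2 = 88
py1_2 = 264
px2_3 = 200
py2_3 = 320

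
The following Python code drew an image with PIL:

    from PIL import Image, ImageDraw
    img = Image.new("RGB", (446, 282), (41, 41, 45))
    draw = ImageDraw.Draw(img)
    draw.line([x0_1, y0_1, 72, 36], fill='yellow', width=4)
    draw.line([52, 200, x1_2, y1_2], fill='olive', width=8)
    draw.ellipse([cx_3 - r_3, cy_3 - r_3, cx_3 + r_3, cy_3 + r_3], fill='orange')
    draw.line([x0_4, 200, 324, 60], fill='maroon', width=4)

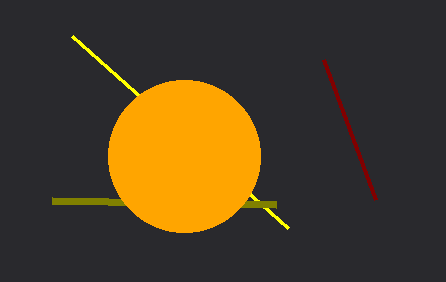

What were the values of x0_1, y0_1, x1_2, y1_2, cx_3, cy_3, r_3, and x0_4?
x0_1 = 288, y0_1 = 228, x1_2 = 276, y1_2 = 204, cx_3 = 184, cy_3 = 156, r_3 = 76, x0_4 = 376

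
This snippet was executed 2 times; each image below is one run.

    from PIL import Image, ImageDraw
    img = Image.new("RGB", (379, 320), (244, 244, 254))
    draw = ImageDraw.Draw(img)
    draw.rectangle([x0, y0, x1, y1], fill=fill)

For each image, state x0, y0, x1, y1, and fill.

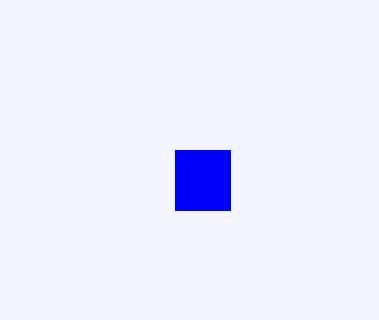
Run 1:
x0 = 175; y0 = 150; x1 = 230; y1 = 210; fill = 'blue'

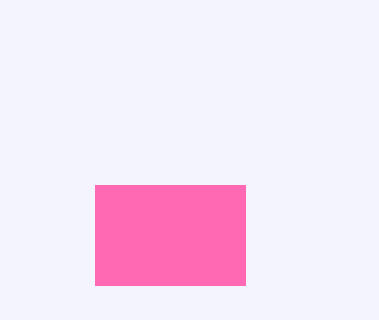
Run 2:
x0 = 95; y0 = 185; x1 = 245; y1 = 285; fill = 'hotpink'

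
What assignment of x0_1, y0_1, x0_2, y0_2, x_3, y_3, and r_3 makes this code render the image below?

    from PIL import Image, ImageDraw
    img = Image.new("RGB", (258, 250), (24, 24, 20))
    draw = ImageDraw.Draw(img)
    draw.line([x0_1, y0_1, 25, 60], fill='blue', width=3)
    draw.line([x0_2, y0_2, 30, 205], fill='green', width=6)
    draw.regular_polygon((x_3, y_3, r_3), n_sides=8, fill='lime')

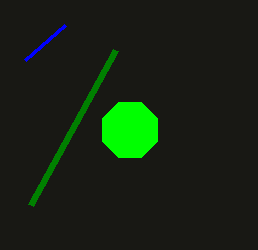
x0_1 = 65; y0_1 = 25; x0_2 = 115; y0_2 = 50; x_3 = 130; y_3 = 130; r_3 = 30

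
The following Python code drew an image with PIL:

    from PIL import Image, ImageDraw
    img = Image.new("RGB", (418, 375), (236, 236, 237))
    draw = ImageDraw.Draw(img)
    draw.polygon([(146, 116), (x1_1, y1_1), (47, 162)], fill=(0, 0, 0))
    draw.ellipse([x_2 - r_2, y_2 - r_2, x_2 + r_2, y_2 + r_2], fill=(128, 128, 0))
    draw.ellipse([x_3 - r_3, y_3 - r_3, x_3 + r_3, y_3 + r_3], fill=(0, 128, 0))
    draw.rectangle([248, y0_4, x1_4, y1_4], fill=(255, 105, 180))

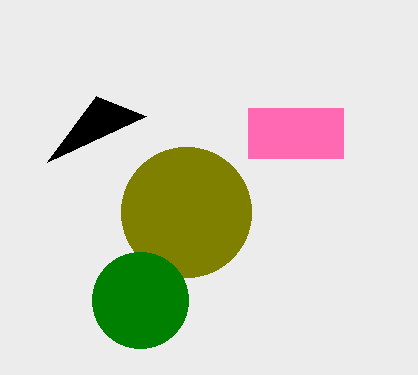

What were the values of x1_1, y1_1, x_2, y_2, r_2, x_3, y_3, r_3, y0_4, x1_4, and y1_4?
x1_1 = 96
y1_1 = 96
x_2 = 186
y_2 = 212
r_2 = 65
x_3 = 140
y_3 = 300
r_3 = 48
y0_4 = 108
x1_4 = 343
y1_4 = 158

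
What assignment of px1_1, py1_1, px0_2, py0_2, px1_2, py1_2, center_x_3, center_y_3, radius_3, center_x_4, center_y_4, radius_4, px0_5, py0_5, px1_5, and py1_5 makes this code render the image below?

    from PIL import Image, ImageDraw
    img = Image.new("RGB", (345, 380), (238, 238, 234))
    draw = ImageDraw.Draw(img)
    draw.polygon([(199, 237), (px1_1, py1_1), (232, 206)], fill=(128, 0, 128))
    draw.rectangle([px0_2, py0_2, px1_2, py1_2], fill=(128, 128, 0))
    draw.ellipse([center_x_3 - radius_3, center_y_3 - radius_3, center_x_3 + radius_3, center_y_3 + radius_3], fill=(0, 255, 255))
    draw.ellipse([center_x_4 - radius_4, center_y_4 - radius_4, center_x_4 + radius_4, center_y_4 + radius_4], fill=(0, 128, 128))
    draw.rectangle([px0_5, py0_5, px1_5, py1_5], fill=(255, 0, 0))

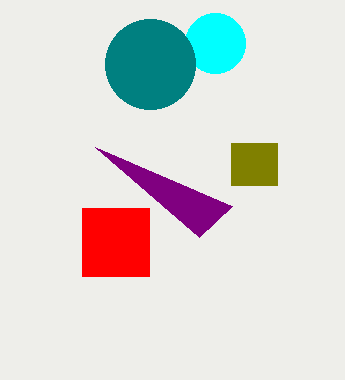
px1_1 = 95; py1_1 = 147; px0_2 = 231; py0_2 = 143; px1_2 = 277; py1_2 = 185; center_x_3 = 215; center_y_3 = 43; radius_3 = 30; center_x_4 = 150; center_y_4 = 64; radius_4 = 45; px0_5 = 82; py0_5 = 208; px1_5 = 149; py1_5 = 276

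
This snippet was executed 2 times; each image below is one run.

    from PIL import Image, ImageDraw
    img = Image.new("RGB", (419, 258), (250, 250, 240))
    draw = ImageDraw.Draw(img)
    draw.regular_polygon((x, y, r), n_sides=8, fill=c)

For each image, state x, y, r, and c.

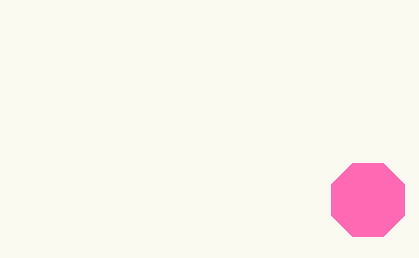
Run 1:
x = 368
y = 200
r = 40
c = 'hotpink'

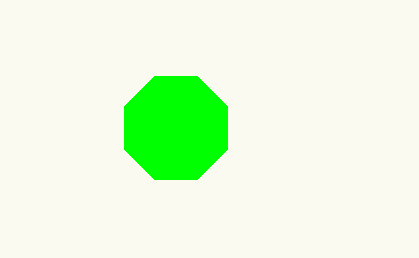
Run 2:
x = 176; y = 128; r = 56; c = 'lime'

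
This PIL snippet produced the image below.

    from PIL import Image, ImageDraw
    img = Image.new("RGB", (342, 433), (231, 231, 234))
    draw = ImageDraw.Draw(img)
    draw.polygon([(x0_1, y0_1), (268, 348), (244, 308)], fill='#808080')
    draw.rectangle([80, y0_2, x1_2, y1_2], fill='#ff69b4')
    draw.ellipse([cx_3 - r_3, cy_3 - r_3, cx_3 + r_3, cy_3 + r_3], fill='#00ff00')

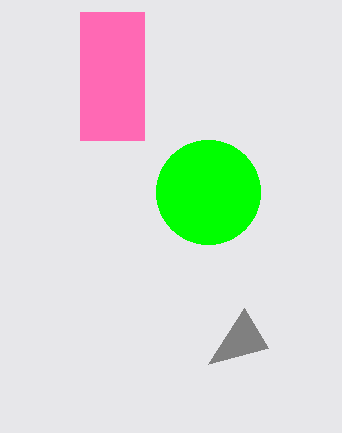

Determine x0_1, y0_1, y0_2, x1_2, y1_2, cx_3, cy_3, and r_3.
x0_1 = 208
y0_1 = 364
y0_2 = 12
x1_2 = 144
y1_2 = 140
cx_3 = 208
cy_3 = 192
r_3 = 52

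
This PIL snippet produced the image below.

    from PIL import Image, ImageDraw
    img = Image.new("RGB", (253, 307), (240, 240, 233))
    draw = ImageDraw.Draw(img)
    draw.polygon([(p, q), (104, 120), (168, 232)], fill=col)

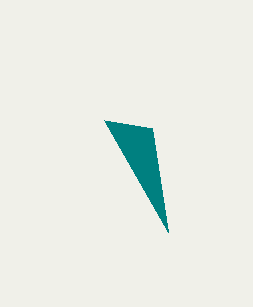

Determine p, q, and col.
p = 152, q = 128, col = 'teal'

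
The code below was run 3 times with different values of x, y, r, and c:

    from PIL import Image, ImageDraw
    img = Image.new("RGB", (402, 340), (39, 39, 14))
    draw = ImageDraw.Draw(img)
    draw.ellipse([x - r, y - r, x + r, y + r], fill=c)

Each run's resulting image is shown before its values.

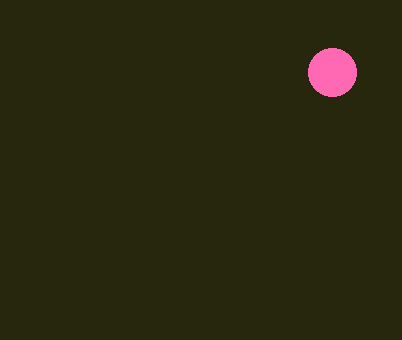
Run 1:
x = 332, y = 72, r = 24, c = 'hotpink'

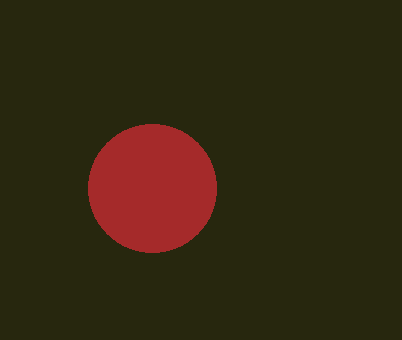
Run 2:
x = 152
y = 188
r = 64
c = 'brown'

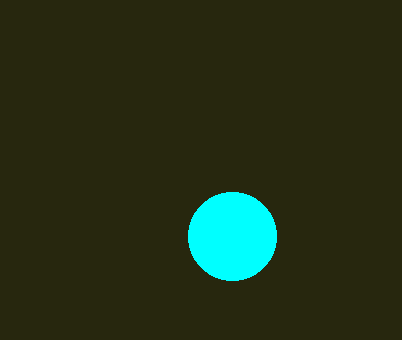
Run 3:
x = 232, y = 236, r = 44, c = 'cyan'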